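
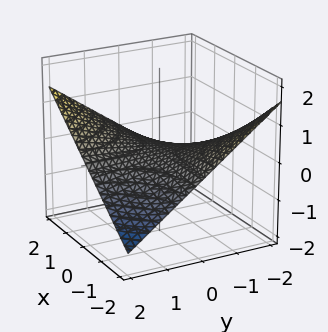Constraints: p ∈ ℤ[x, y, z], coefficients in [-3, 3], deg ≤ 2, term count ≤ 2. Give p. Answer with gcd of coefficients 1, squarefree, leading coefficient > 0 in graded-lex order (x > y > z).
1. deg p = 2. A hyperbolic paraboloid; a quadric.
2. Checking where it meets the axes: every point of the y-axis in the box is on the surface; the visible x-axis segment lies entirely on the surface; one z-axis crossing is at z = 0.
3. Solving for integer coefficients yields p as stated.

x*y - 3*z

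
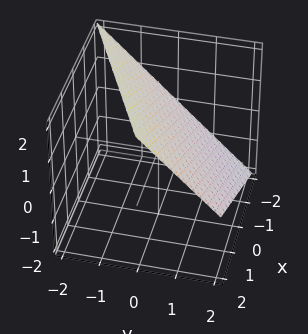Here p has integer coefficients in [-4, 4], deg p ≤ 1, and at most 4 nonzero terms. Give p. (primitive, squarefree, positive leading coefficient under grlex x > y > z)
First, the degree is 1 — every cross-section is a straight line — this is a plane.
Next, from the visible intercepts: one y-axis crossing is at y = 1; one z-axis crossing is at z = 1.
Finally, these observations pin down the coefficients. Check: (-2, 0, 0) on the x-axis lies on the surface, and p(-2, 0, 0) = 0. ✓

x - 2*y - 2*z + 2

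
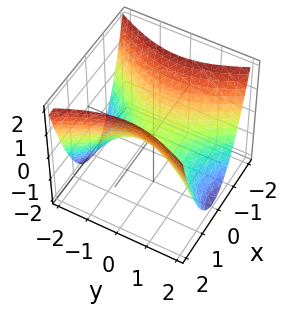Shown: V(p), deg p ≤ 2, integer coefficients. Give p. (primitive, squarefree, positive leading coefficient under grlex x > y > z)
(a) Degree: a hyperbolic paraboloid; a quadric, so deg p = 2.
(b) Symmetries: mirror symmetry y ↦ −y ⇒ only even powers of y; it's symmetric under x → −x, forcing even powers of x.
(c) Reading off the gridlines: one z-axis crossing is at z = 0; it crosses the x-axis at the gridline x = 0; it crosses the y-axis at the gridline y = 0.
(d) Matching integer coefficients to the picture gives p.

2*x^2 - y^2 - 2*z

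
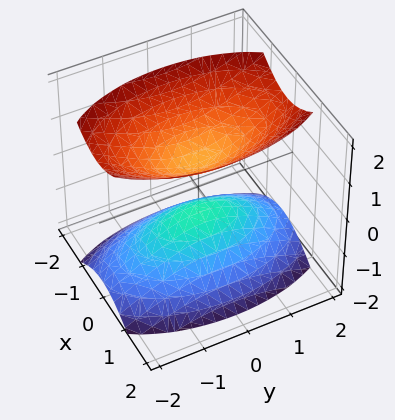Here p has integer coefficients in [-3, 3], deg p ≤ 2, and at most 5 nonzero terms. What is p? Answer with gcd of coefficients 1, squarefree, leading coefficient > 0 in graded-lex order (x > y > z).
3*x^2 + y^2 - 2*z^2 + 1

First, I count 2 distinct pieces.
Next, deg p = 2.
Then, symmetries: it's symmetric under z → −z, forcing even powers of z; the y ↦ −y reflection is a symmetry, so y appears only in even powers; it's symmetric under x → −x, forcing even powers of x.
Then, reading off the gridlines: the surface avoids every integer y-axis point in the box; the surface avoids every integer x-axis point in the box.
Finally, together with the visible shape, these determine p as stated.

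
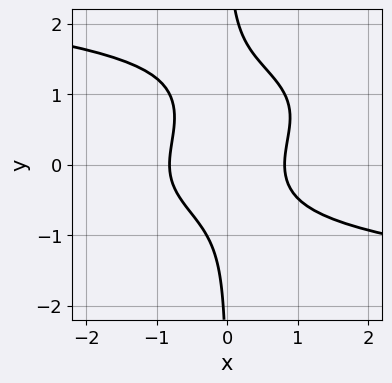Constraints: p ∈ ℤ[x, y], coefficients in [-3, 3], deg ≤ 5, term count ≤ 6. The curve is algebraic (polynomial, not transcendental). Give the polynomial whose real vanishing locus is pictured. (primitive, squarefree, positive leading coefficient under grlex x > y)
3*x*y^3 - 3*x*y^2 + 3*x^2 - 2

deg p = 4. No degree-3 curve has this shape.
Checking where it meets the axes: no y-intercept at any integer in the box.
Matching integer coefficients to the picture gives p.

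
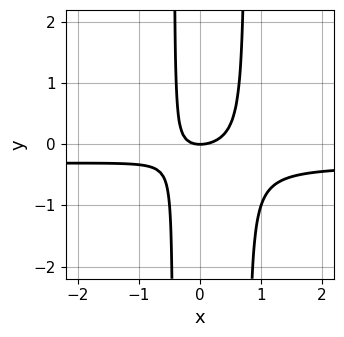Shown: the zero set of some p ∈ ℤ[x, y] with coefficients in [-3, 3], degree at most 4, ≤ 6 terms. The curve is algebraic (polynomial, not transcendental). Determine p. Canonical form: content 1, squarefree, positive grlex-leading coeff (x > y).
3*x^2*y + x^2 - x*y - y

1. The degree is 3 — the shape is more complex than any degree-2 curve.
2. Reading off the gridlines: it crosses the y-axis at the gridline y = 0; it meets the x-axis at x = 0 (among the integer gridlines).
3. The integer polynomial consistent with all of this is the stated p.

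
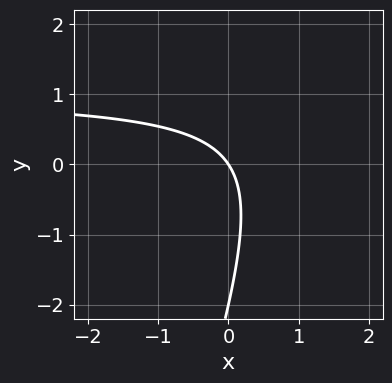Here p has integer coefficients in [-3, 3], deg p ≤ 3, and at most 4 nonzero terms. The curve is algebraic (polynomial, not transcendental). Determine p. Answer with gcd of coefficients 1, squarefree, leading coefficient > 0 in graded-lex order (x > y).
(a) The degree is 2 — the shape is more complex than any degree-1 curve.
(b) From the axis intercepts and sections: it crosses the x-axis at the gridline x = 0; the y-axis gridline crossings are at y ∈ {-2, 0}.
(c) Matching integer coefficients to the picture gives p.

3*x*y - y^2 - 3*x - 2*y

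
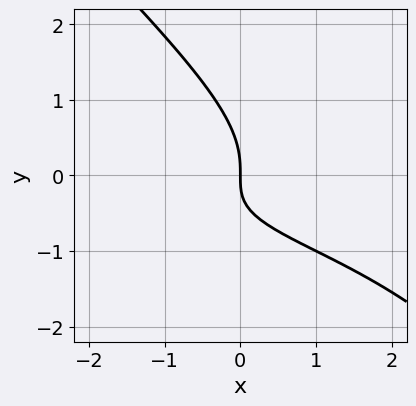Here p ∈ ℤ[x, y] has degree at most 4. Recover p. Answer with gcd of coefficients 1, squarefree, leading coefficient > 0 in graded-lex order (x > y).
x*y^2 + y^3 + x*y + x

(a) The degree is 3 — a generic line meets the curve in up to 3 points.
(b) Reading off the gridlines: it meets the y-axis at y = 0 (among the integer gridlines); one x-axis crossing is at x = 0.
(c) The integer polynomial consistent with all of this is the stated p.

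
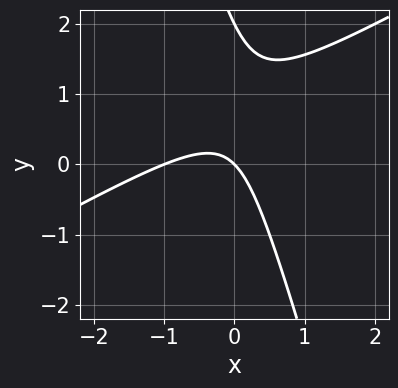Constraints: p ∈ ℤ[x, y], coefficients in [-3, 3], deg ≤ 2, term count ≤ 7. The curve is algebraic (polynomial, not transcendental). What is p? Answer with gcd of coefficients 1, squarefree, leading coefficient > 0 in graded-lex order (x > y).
First, degree: the shape is more complex than any degree-1 curve, so deg p = 2.
Then, against the integer gridlines: the y-axis gridline crossings are at y ∈ {0, 2}; among the integer gridlines, it crosses the x-axis at x ∈ {-1, 0}.
Finally, fitting integer coefficients to these (and the overall shape) gives p.

2*x^2 - 3*x*y - y^2 + 2*x + 2*y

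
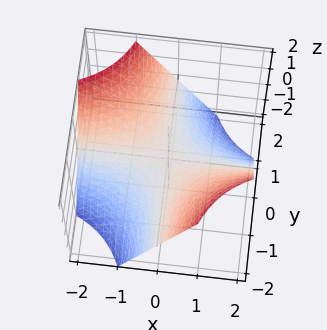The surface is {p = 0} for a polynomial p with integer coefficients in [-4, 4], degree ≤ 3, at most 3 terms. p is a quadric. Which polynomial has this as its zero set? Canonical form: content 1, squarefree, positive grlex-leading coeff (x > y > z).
x*y + z

First, degree: a hyperbolic paraboloid; a quadric, so deg p = 2.
Then, against the integer gridlines: one z-axis crossing is at z = 0; every point of the y-axis in the box is on the surface; every point of the x-axis in the box is on the surface.
Finally, these observations pin down the coefficients.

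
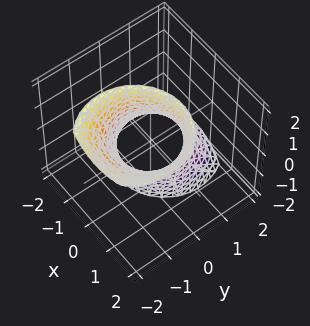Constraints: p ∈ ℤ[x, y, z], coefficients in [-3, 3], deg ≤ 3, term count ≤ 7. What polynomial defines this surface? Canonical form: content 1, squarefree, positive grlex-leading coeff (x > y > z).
First, deg p = 2. The shape is more complex than any degree-1 surface.
Then, checking where it meets the axes: among the integer gridlines, it crosses the y-axis at y ∈ {-1, 1}; no z-intercept at any integer in the box; the x-axis gridline crossings are at x ∈ {-1, 1}.
Finally, assembling these constraints gives the stated polynomial.

3*x^2 - 2*x*z + 3*y^2 + 3*y*z - 3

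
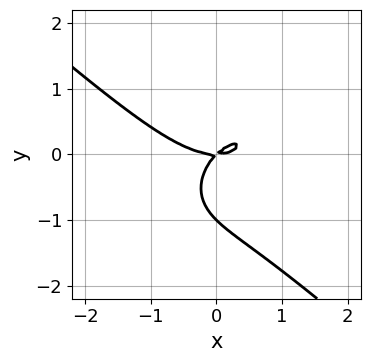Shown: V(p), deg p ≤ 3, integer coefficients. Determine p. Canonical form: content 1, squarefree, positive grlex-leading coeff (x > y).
2*x^3 + 3*y^3 - 3*x*y + 3*y^2

deg p = 3. A generic line meets the curve in up to 3 points.
Observable constraints: the y-axis gridline crossings are at y ∈ {-1, 0}; it crosses the x-axis at the gridline x = 0.
Assembling these constraints gives the stated polynomial.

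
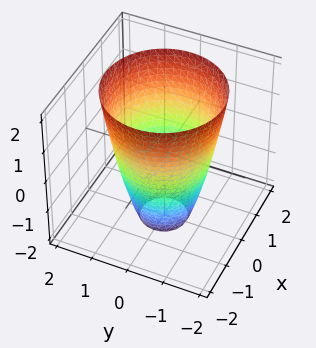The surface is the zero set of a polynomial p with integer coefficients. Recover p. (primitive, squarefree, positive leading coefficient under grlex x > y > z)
Degree: the shape is more complex than any degree-1 surface, so deg p = 2.
Symmetries: every cross-section ⟂ z is a circle, so x, y appear only via x² + y².
Against the integer gridlines: it misses every integer gridline on the z-axis; a circular section at z = 2 has radius between 1 and 2.
Solving for integer coefficients yields p as stated.

2*x^2 + 2*y^2 - z - 3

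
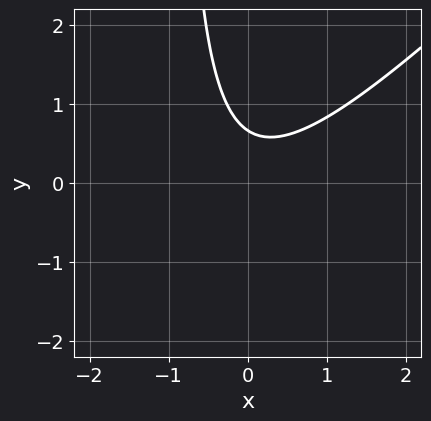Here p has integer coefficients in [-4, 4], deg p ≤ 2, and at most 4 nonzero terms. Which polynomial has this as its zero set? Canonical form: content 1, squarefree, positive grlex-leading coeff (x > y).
1. deg p = 2. The shape is more complex than any degree-1 curve.
2. Checking where it meets the axes: it misses every integer gridline on the x-axis.
3. The integer polynomial consistent with all of this is the stated p.

3*x^2 - 3*x*y - 3*y + 2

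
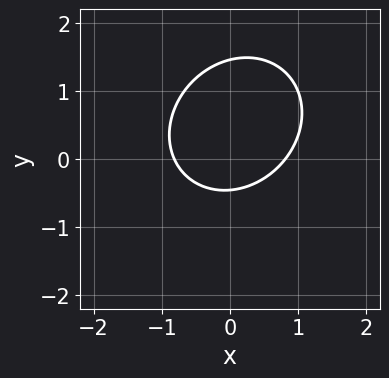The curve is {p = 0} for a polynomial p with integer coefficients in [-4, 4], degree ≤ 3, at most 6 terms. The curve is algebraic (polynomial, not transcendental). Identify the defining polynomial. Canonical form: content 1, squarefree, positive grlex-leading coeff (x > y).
3*x^2 - x*y + 3*y^2 - 3*y - 2

1. Degree: the shape is more complex than any degree-1 curve, so deg p = 2.
2. Matching integer coefficients to the picture gives p.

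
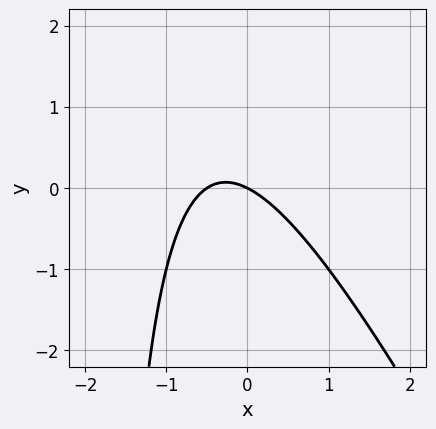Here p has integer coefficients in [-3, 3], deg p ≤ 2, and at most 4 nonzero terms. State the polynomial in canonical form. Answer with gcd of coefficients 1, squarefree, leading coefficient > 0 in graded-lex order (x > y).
2*x^2 + x*y + x + 2*y

1. Degree: no degree-1 curve has this shape, so deg p = 2.
2. Checking where it meets the axes: one y-axis crossing is at y = 0; one x-axis crossing is at x = 0.
3. Together with the visible shape, these determine p as stated.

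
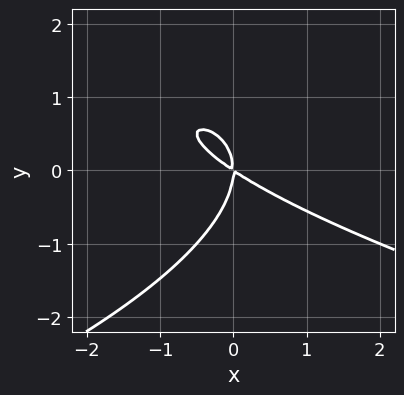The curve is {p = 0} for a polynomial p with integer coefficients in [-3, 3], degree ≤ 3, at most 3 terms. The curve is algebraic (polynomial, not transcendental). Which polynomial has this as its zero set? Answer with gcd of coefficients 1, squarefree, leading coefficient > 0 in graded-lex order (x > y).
First, deg p = 3. No degree-2 curve has this shape.
Next, from the axis intercepts and sections: it meets the y-axis at y = 0 (among the integer gridlines); one x-axis crossing is at x = 0.
Finally, matching integer coefficients to the picture gives p.

2*y^3 + 2*x^2 + 3*x*y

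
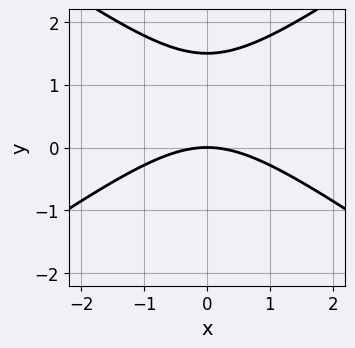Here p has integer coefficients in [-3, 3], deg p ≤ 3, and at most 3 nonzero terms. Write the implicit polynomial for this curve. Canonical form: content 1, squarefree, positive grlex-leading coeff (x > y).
x^2 - 2*y^2 + 3*y

(a) deg p = 2. No degree-1 curve has this shape.
(b) Symmetries: mirror symmetry x ↦ −x ⇒ only even powers of x.
(c) From the axis intercepts and sections: it crosses the x-axis at the gridline x = 0; one y-axis crossing is at y = 0.
(d) The integer polynomial consistent with all of this is the stated p.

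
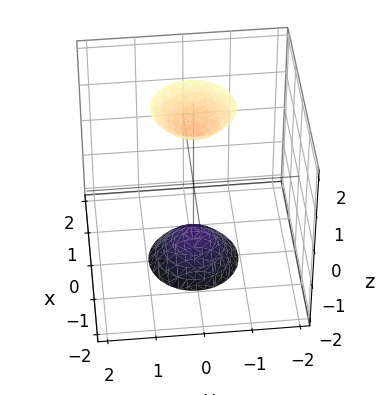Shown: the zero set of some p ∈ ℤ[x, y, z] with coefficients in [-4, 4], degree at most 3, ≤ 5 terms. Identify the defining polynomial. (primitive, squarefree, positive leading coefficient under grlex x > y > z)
3*x^2 + 3*y^2 - z^2 + 2

1. I count 2 distinct pieces. Treating them together as one polynomial.
2. Degree: two sheets facing apart; a quadric, so deg p = 2.
3. Symmetries: rotational symmetry about the z-axis ⇒ p depends on x, y only through x² + y²; it's symmetric under z → −z, forcing even powers of z.
4. Against the integer gridlines: it misses every integer gridline on the y-axis; a circular section at z = 2 has radius between 0 and 1; no x-intercept at any integer in the box.
5. Assembling these constraints gives the stated polynomial.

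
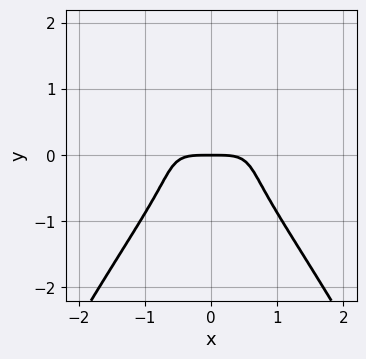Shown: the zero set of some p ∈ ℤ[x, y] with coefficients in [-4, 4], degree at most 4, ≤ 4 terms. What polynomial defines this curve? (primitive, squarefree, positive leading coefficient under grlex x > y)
(a) The degree is 4 — the shape is more complex than any degree-3 curve.
(b) Symmetries: it's symmetric under x → −x, forcing even powers of x.
(c) Observable constraints: it crosses the y-axis at the gridline y = 0; it meets the x-axis at x = 0 (among the integer gridlines).
(d) The integer polynomial consistent with all of this is the stated p.

2*x^4 - 2*x^2*y + 3*y^3 + 2*y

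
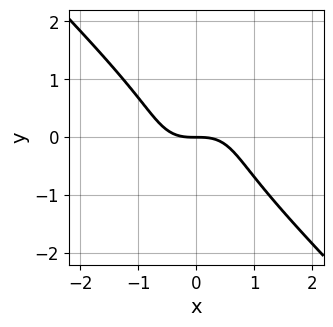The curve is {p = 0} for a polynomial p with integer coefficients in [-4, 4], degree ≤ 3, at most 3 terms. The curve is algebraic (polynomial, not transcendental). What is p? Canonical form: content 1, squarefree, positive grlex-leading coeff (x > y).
deg p = 3. No degree-2 curve has this shape.
Reading off the gridlines: it meets the y-axis at y = 0 (among the integer gridlines); it crosses the x-axis at the gridline x = 0.
Solving for integer coefficients yields p as stated.

x^3 + y^3 + y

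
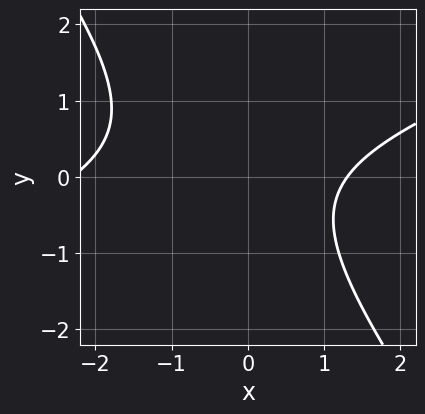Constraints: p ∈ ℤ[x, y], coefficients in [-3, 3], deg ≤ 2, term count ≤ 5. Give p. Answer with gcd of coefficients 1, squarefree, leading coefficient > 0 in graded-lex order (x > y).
First, the degree is 2 — no degree-1 curve has this shape.
Then, reading off the gridlines: it misses every integer gridline on the y-axis.
Finally, assembling these constraints gives the stated polynomial.

x^2 - 2*x*y - 2*y^2 + x - 3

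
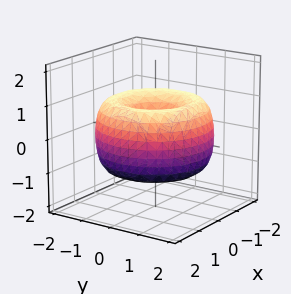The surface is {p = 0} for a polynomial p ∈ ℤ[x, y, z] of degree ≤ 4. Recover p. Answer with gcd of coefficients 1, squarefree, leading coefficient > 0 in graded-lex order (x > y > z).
x^4 + 2*x^2*y^2 + y^4 - 3*x^2 - 3*y^2 + 2*z^2

1. deg p = 4. No degree-3 surface has this shape.
2. Symmetry: the z-axis is an axis of rotation, so x and y enter only as x² + y².
3. Reading off the gridlines: one x-axis crossing is at x = 0; it crosses the z-axis at the gridline z = 0; it crosses the y-axis at the gridline y = 0; a circular section at z = -1 has radius exactly 1.
4. Assembling these constraints gives the stated polynomial.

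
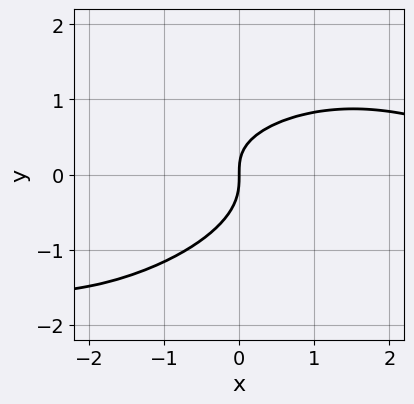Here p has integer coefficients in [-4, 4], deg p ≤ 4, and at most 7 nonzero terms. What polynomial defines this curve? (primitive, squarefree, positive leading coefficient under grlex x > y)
First, the degree is 3 — the shape is more complex than any degree-2 curve.
Then, checking where it meets the axes: one x-axis crossing is at x = 0; it crosses the y-axis at the gridline y = 0.
Finally, solving for integer coefficients yields p as stated.

x^2*y - 2*x*y^2 + 3*y^3 + x*y - 2*x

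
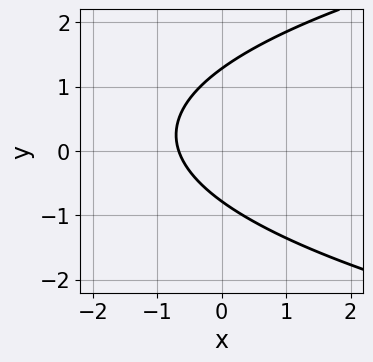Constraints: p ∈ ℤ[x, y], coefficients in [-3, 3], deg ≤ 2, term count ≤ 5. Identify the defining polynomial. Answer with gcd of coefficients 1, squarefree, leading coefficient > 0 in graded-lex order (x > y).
1. Degree: no degree-1 curve has this shape, so deg p = 2.
2. Putting this together gives p.

2*y^2 - 3*x - y - 2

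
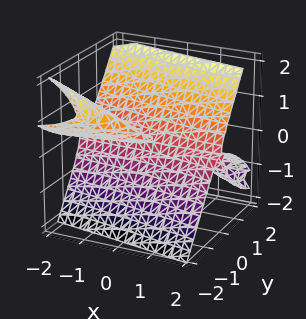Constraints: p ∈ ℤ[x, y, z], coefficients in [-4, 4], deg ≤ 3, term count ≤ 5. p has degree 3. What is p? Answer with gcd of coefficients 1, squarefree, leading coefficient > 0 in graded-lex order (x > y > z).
The picture has 3 separate pieces. They look like related sheets of one shape, so recover p as a whole.
The degree is 3 — the shape is more complex than any degree-2 surface.
Checking where it meets the axes: it crosses the y-axis at the gridline y = 0; the visible x-axis segment lies entirely on the surface; it meets the z-axis at z = 0 (among the integer gridlines).
These observations pin down the coefficients.

2*x*y*z + 2*y^3 + 3*y^2*z - 3*z^3 - y*z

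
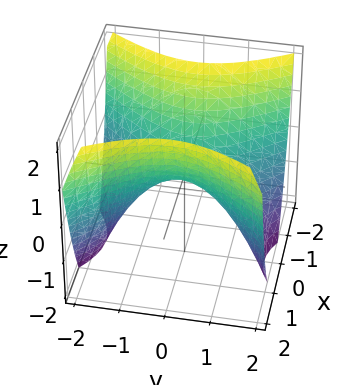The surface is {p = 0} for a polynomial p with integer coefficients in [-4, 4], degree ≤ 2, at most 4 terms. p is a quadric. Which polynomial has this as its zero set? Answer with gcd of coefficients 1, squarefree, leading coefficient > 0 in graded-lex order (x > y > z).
1. deg p = 2.
2. Symmetries: mirror symmetry y ↦ −y ⇒ only even powers of y; it's symmetric under x → −x, forcing even powers of x.
3. From the visible intercepts: one z-axis crossing is at z = 0; it crosses the x-axis at the gridline x = 0; it meets the y-axis at y = 0 (among the integer gridlines).
4. Solving for integer coefficients yields p as stated.

3*x^2 - 2*y^2 - 3*z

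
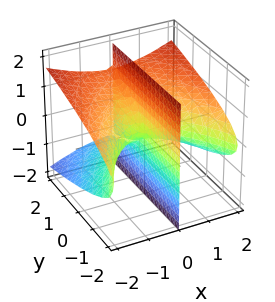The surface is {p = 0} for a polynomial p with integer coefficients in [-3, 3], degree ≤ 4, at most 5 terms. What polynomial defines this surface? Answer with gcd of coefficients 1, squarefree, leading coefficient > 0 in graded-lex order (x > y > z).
x^3 - 3*x*z^2 + 2*x*y

(a) I count 2 distinct pieces. Treating them together as one polynomial.
(b) deg p = 3. No degree-2 surface has this shape.
(c) From the visible intercepts: it meets the x-axis at x = 0 (among the integer gridlines); the visible y-axis segment lies entirely on the surface; every point of the z-axis in the box is on the surface.
(d) Together with the visible shape, these determine p as stated.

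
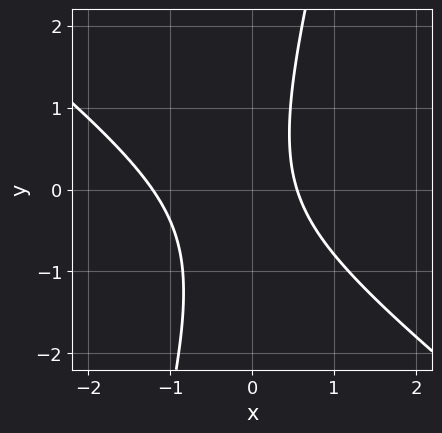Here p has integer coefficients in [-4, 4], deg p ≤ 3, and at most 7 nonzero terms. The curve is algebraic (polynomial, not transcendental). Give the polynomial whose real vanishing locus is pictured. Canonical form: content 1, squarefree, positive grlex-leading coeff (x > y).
3*x^2 + 3*x*y - y^2 + 2*x - 2

1. deg p = 2. A generic line meets the curve in up to 2 points.
2. Observable constraints: it misses every integer gridline on the y-axis.
3. The integer polynomial consistent with all of this is the stated p.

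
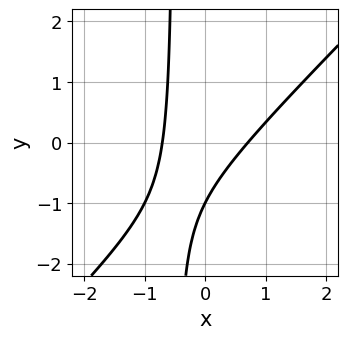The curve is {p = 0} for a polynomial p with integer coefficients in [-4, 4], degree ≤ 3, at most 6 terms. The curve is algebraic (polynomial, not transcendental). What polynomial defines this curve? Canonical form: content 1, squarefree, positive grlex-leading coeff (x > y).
2*x^2 - 2*x*y - y - 1

First, degree: the shape is more complex than any degree-1 curve, so deg p = 2.
Next, against the integer gridlines: one y-axis crossing is at y = -1.
Finally, solving for integer coefficients yields p as stated.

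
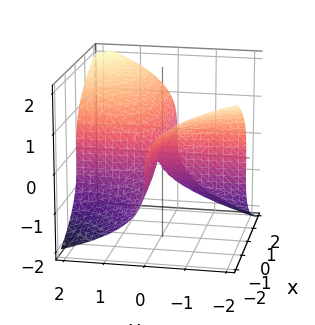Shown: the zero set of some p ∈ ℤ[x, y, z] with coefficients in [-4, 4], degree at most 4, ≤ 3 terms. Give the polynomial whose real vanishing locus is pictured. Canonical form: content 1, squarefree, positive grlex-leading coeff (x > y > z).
z^3 - 2*x*y - y

(a) deg p = 3. The shape is more complex than any degree-2 surface.
(b) From the axis intercepts and sections: it meets the y-axis at y = 0 (among the integer gridlines); one z-axis crossing is at z = 0; the visible x-axis segment lies entirely on the surface.
(c) Solving for integer coefficients yields p as stated.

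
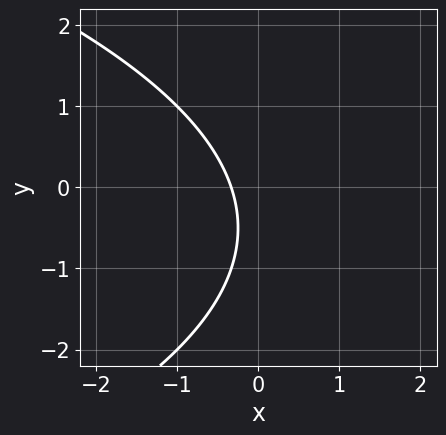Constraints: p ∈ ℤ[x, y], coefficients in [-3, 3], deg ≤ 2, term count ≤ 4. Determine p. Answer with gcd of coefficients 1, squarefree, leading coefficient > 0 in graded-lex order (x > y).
y^2 + 3*x + y + 1

The degree is 2 — the shape is more complex than any degree-1 curve.
From the visible intercepts: it misses every integer gridline on the y-axis.
Putting this together gives p.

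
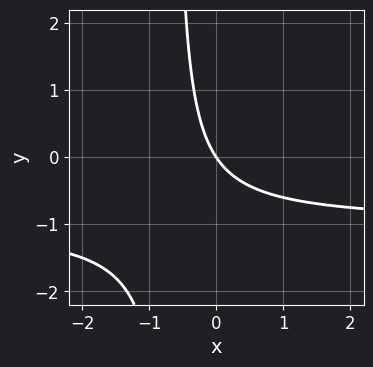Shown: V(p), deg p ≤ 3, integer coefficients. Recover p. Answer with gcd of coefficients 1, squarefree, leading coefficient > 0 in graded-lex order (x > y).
3*x*y + 3*x + 2*y

Degree: the shape is more complex than any degree-1 curve, so deg p = 2.
From the axis intercepts and sections: it meets the x-axis at x = 0 (among the integer gridlines); it crosses the y-axis at the gridline y = 0.
These observations pin down the coefficients.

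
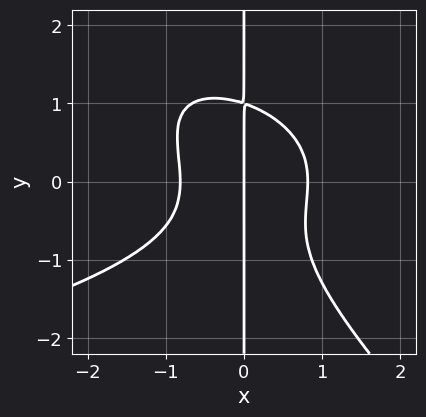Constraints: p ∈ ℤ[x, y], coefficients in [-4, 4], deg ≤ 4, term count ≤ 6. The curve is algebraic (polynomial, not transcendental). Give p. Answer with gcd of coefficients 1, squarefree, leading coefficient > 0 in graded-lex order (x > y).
2*x^2*y^2 + 2*x*y^3 + 3*x^3 - 2*x

(a) The degree is 4 — no degree-3 curve has this shape.
(b) Against the integer gridlines: the visible y-axis segment lies entirely on the curve; it crosses the x-axis at the gridline x = 0.
(c) These observations pin down the coefficients.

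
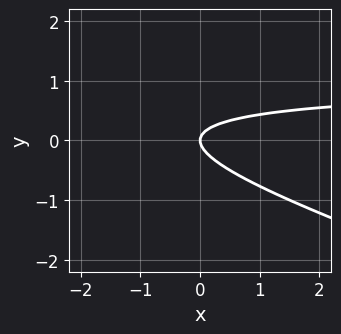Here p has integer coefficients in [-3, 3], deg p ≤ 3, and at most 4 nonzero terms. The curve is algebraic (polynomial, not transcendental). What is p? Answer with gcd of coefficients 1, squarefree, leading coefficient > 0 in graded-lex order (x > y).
x*y + 3*y^2 - x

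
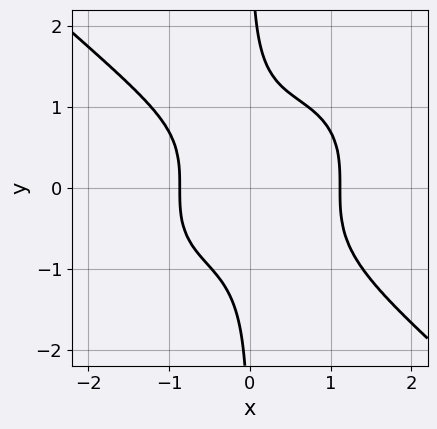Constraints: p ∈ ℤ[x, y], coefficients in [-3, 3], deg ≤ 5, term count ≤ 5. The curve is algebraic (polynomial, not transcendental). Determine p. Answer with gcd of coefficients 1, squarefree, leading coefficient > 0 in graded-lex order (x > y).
2*x^4 + 3*x*y^3 - x - 2

1. Degree: no degree-3 curve has this shape, so deg p = 4.
2. Observable constraints: the curve avoids every integer y-axis point in the box.
3. Matching integer coefficients to the picture gives p.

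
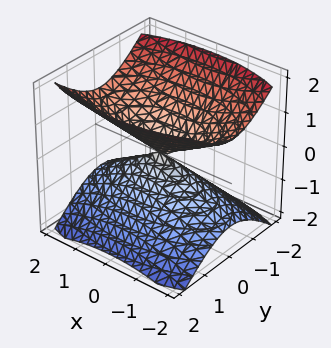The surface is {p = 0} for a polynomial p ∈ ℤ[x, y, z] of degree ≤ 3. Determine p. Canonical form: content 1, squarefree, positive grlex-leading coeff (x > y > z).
(a) The picture has 2 separate pieces. Treating them together as one polynomial.
(b) The degree is 2 — a double cone through the origin; a quadric.
(c) Symmetries: mirror symmetry x ↦ −x ⇒ only even powers of x; it's symmetric under y → −y, forcing even powers of y; the z ↦ −z reflection is a symmetry, so z appears only in even powers.
(d) From the axis intercepts and sections: one z-axis crossing is at z = 0; one x-axis crossing is at x = 0; it meets the y-axis at y = 0 (among the integer gridlines).
(e) Fitting integer coefficients to these (and the overall shape) gives p.

x^2 + 3*y^2 - 3*z^2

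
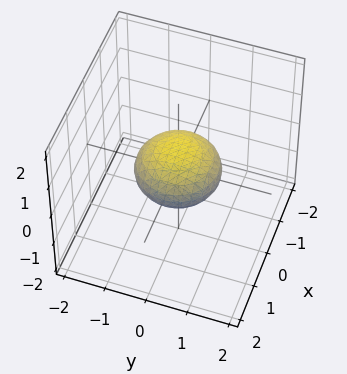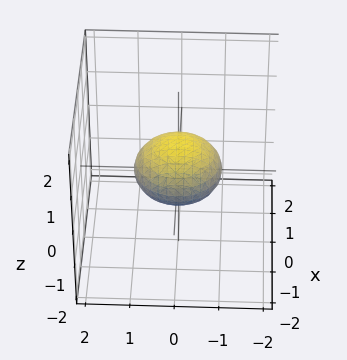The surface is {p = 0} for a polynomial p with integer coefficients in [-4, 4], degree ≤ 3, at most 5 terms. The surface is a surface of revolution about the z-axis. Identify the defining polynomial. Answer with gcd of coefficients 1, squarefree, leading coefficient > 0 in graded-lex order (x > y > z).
First, degree: the shape is more complex than any degree-1 surface, so deg p = 2.
Then, by symmetry, the z-axis is an axis of rotation, so x and y enter only as x² + y².
Then, observable constraints: a circular section at z = 0 has radius exactly 1; among the integer gridlines, it crosses the x-axis at x ∈ {-1, 1}; among the integer gridlines, it crosses the y-axis at y ∈ {-1, 1}.
Finally, putting this together gives p.

x^2 + y^2 + 2*z^2 - 1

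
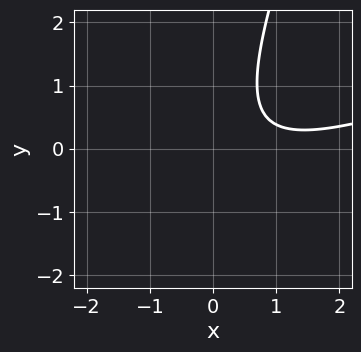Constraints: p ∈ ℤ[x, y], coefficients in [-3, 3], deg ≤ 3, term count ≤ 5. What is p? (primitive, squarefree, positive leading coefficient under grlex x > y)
x^2 - 3*x*y + y^2 - 2*x + 2

(a) Degree: the shape is more complex than any degree-1 curve, so deg p = 2.
(b) Checking where it meets the axes: the curve avoids every integer y-axis point in the box; no x-intercept at any integer in the box.
(c) These observations pin down the coefficients.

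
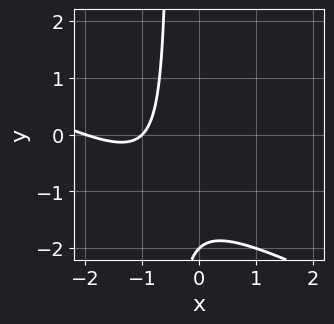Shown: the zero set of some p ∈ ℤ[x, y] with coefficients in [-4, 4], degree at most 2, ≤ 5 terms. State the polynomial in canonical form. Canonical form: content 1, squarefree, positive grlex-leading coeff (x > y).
x^2 + 2*x*y + 3*x + y + 2

First, degree: no degree-1 curve has this shape, so deg p = 2.
Then, from the axis intercepts and sections: it crosses the y-axis at the gridline y = -2; the x-axis gridline crossings are at x ∈ {-2, -1}.
Finally, together with the visible shape, these determine p as stated.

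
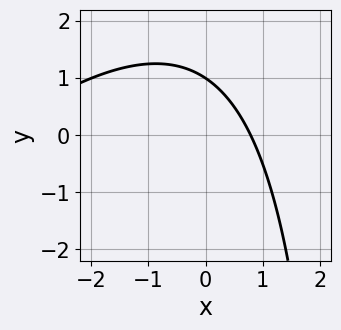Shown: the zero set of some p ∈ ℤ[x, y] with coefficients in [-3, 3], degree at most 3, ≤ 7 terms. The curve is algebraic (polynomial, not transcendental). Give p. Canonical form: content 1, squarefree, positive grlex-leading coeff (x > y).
x^2 - x*y + 3*x + 3*y - 3

(a) Degree: no degree-1 curve has this shape, so deg p = 2.
(b) Reading off the gridlines: it crosses the y-axis at the gridline y = 1.
(c) Together with the visible shape, these determine p as stated.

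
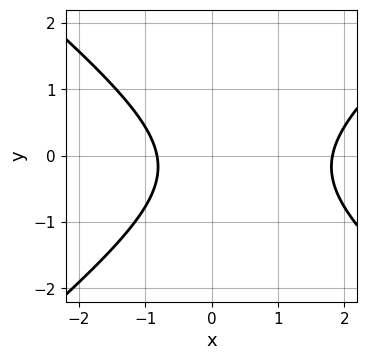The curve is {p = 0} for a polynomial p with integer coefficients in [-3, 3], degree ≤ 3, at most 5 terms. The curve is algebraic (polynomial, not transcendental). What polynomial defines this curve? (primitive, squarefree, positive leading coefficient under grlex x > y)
First, degree: no degree-1 curve has this shape, so deg p = 2.
Next, reading off the gridlines: it misses every integer gridline on the y-axis.
Finally, together with the visible shape, these determine p as stated.

2*x^2 - 3*y^2 - 2*x - y - 3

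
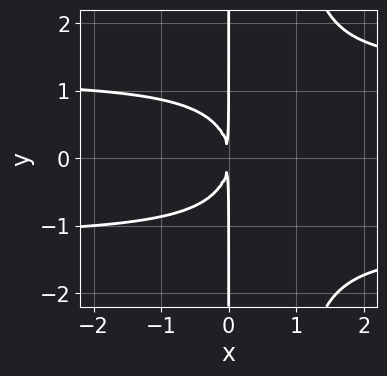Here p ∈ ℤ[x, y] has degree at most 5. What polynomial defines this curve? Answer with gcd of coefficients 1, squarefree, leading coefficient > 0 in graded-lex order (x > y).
2*x^2*y^2 - 2*x*y^2 - 3*x^2

First, deg p = 4. A generic line meets the curve in up to 4 points.
Then, symmetries: the y ↦ −y reflection is a symmetry, so y appears only in even powers.
Then, from the axis intercepts and sections: the visible y-axis segment lies entirely on the curve.
Finally, the integer polynomial consistent with all of this is the stated p.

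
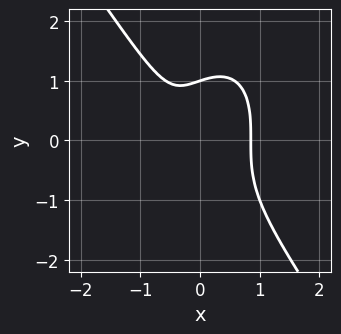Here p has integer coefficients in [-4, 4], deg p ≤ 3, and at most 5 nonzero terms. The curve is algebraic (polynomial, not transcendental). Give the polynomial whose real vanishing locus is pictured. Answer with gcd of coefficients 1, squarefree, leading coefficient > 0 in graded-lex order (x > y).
(a) Degree: the shape is more complex than any degree-2 curve, so deg p = 3.
(b) Against the integer gridlines: it meets the y-axis at y = 1 (among the integer gridlines).
(c) Solving for integer coefficients yields p as stated.

3*x^3 + y^3 - x - 1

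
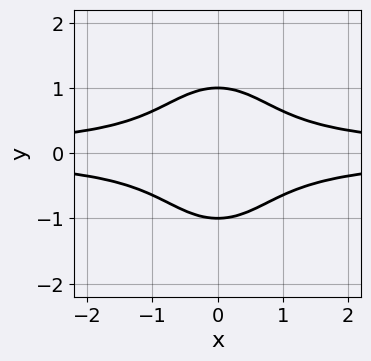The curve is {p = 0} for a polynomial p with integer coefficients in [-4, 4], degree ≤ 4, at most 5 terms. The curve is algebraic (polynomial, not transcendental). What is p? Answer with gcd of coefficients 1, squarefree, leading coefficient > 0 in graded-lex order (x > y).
The degree is 4 — a generic line meets the curve in up to 4 points.
Symmetries: mirror symmetry x ↦ −x ⇒ only even powers of x; it's symmetric under y → −y, forcing even powers of y.
From the visible intercepts: no x-intercept at any integer in the box; the y-axis gridline crossings are at y ∈ {-1, 1}.
Putting this together gives p.

2*x^2*y^2 + y^4 - 1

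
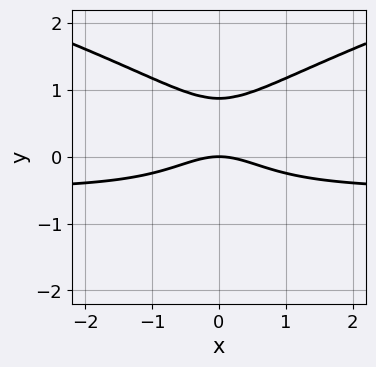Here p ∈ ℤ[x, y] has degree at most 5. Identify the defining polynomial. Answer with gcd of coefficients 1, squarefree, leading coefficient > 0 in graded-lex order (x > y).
1. The degree is 4 — a generic line meets the curve in up to 4 points.
2. Symmetries: the x ↦ −x reflection is a symmetry, so x appears only in even powers.
3. From the visible intercepts: it crosses the y-axis at the gridline y = 0; one x-axis crossing is at x = 0.
4. Fitting integer coefficients to these (and the overall shape) gives p.

3*y^4 - 2*x^2*y - x^2 - 2*y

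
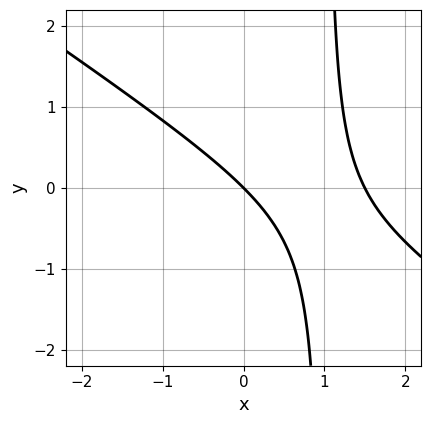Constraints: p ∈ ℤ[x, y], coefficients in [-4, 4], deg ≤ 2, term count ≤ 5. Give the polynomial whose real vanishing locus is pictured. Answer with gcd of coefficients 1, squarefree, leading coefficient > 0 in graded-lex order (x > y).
The degree is 2 — a generic line meets the curve in up to 2 points.
Reading off the gridlines: it crosses the y-axis at the gridline y = 0; it crosses the x-axis at the gridline x = 0.
The integer polynomial consistent with all of this is the stated p.

2*x^2 + 3*x*y - 3*x - 3*y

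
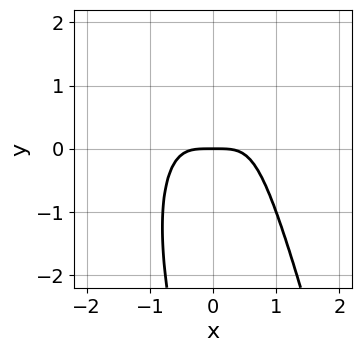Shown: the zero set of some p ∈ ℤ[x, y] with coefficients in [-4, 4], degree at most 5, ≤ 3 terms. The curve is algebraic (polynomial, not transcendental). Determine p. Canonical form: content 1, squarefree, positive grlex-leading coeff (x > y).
3*x^4 - x*y^2 + 2*y

(a) The degree is 4 — no degree-3 curve has this shape.
(b) Observable constraints: one y-axis crossing is at y = 0; one x-axis crossing is at x = 0.
(c) Assembling these constraints gives the stated polynomial.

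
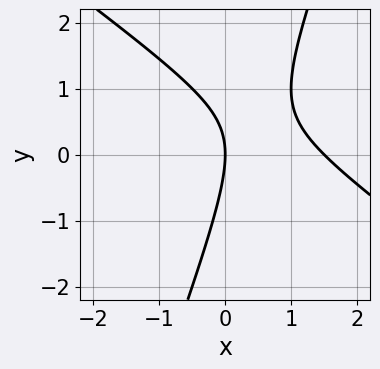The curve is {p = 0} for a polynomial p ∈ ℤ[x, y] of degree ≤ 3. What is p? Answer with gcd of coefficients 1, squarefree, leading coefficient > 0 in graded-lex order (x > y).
2*x^2 + 2*x*y - y^2 - 3*x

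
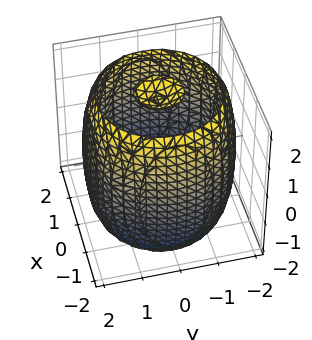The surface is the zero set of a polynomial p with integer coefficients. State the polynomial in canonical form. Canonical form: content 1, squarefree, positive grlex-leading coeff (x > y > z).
x^4 + 2*x^2*y^2 + y^4 - 3*x^2 - 3*y^2 + z^2 - 3

(a) There are 3 components.
(b) Degree: the shape is more complex than any degree-3 surface, so deg p = 4.
(c) Symmetry: every cross-section ⟂ z is a circle, so x, y appear only via x² + y².
(d) Checking where it meets the axes: a circular section at z = 1 has radius between 1 and 2.
(e) Assembling these constraints gives the stated polynomial.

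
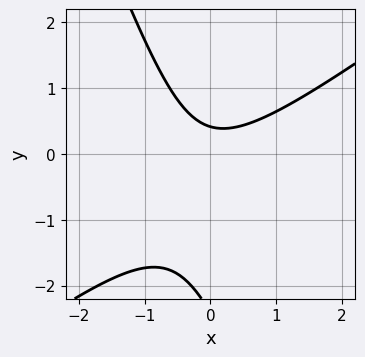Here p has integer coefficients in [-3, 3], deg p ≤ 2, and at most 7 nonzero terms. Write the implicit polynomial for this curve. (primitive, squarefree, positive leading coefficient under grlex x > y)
2*x^2 - 2*x*y - y^2 - 2*y + 1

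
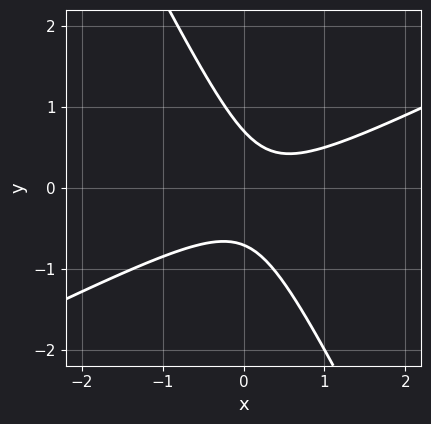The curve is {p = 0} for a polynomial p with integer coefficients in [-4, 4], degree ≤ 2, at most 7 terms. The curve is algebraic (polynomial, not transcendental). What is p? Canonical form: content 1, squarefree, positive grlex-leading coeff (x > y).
2*x^2 - 3*x*y - 2*y^2 - x + 1

(a) The degree is 2 — the shape is more complex than any degree-1 curve.
(b) From the visible intercepts: it misses every integer gridline on the x-axis.
(c) Together with the visible shape, these determine p as stated.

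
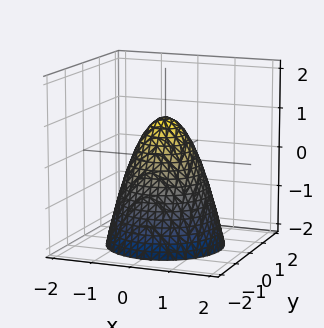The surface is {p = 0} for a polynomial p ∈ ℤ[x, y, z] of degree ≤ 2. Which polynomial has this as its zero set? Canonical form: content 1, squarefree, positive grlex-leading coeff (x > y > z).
1. deg p = 2.
2. Symmetries: the surface is invariant under rotation about z: p = q(x² + y², z).
3. Against the integer gridlines: a circular section at z = -1 has radius between 1 and 2; it meets the z-axis at z = 1 (among the integer gridlines).
4. Putting this together gives p.

3*x^2 + 3*y^2 + 2*z - 2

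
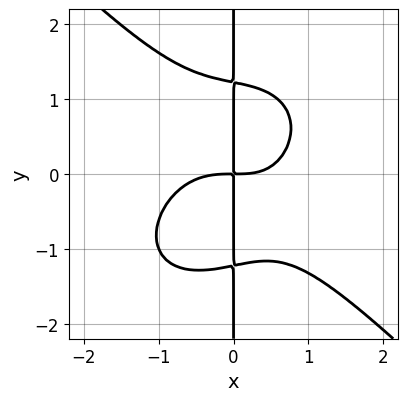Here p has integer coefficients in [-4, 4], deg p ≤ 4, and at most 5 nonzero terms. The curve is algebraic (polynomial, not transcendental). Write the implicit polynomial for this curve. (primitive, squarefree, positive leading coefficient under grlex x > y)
2*x^4 + 2*x*y^3 + x^2*y - 3*x*y

First, degree: no degree-3 curve has this shape, so deg p = 4.
Then, from the visible intercepts: every point of the y-axis in the box is on the curve.
Finally, assembling these constraints gives the stated polynomial.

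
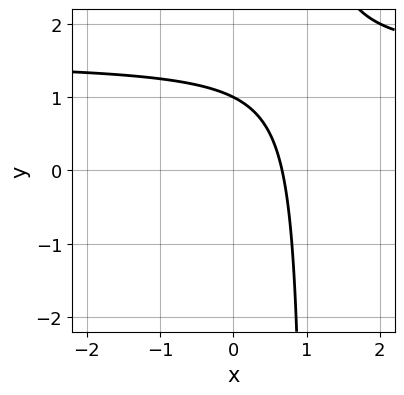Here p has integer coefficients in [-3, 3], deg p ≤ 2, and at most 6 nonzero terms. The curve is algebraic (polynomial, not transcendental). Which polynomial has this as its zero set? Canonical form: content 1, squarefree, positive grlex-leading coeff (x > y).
First, deg p = 2.
Then, against the integer gridlines: one y-axis crossing is at y = 1.
Finally, fitting integer coefficients to these (and the overall shape) gives p.

2*x*y - 3*x - 2*y + 2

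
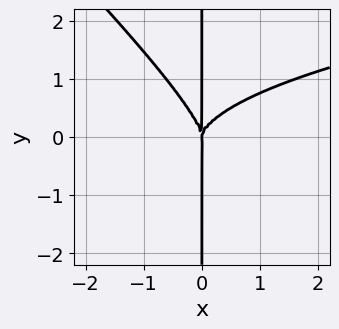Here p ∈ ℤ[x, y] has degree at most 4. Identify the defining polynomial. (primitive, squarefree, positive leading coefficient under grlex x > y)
First, degree: the shape is more complex than any degree-3 curve, so deg p = 4.
Next, checking where it meets the axes: the visible y-axis segment lies entirely on the curve; it crosses the x-axis at the gridline x = 0.
Finally, putting this together gives p.

x^2*y^2 + x*y^3 - x^3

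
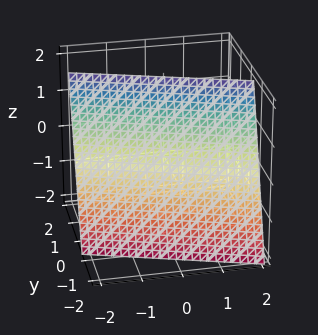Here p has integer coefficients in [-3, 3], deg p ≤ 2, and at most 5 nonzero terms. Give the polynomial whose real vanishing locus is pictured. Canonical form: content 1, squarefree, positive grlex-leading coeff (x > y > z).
1. deg p = 1.
2. Reading off the gridlines: it meets the z-axis at z = 2 (among the integer gridlines); one x-axis crossing is at x = -2.
3. Assembling these constraints gives the stated polynomial.

x + 3*y - z + 2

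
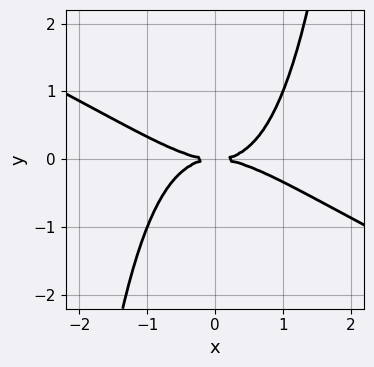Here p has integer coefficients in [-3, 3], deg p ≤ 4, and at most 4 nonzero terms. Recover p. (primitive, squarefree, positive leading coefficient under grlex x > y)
x^4 + 2*x^3*y - 3*y^2

First, the degree is 4 — the shape is more complex than any degree-3 curve.
Then, from the visible intercepts: it crosses the y-axis at the gridline y = 0; it meets the x-axis at x = 0 (among the integer gridlines).
Finally, assembling these constraints gives the stated polynomial.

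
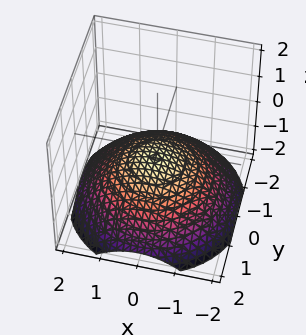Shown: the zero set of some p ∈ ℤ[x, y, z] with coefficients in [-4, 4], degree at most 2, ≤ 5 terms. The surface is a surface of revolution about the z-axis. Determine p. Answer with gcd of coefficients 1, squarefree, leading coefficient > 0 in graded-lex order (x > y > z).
First, deg p = 2. A generic line meets the surface in up to 2 points.
Next, symmetries: rotational symmetry about the z-axis ⇒ p depends on x, y only through x² + y².
Then, from the visible intercepts: it misses every integer gridline on the y-axis; a circular section at z = -1 has radius between 1 and 2; it misses every integer gridline on the x-axis.
Finally, fitting integer coefficients to these (and the overall shape) gives p.

x^2 + y^2 + 3*z + 1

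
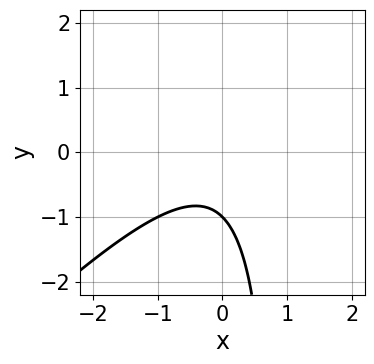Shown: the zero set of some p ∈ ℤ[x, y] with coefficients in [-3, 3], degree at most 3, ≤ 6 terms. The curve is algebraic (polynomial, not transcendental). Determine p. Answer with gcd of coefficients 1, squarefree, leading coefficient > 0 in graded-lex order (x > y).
x^2 - x*y + y + 1

(a) Degree: a generic line meets the curve in up to 2 points, so deg p = 2.
(b) From the visible intercepts: one y-axis crossing is at y = -1; the curve avoids every integer x-axis point in the box.
(c) Fitting integer coefficients to these (and the overall shape) gives p.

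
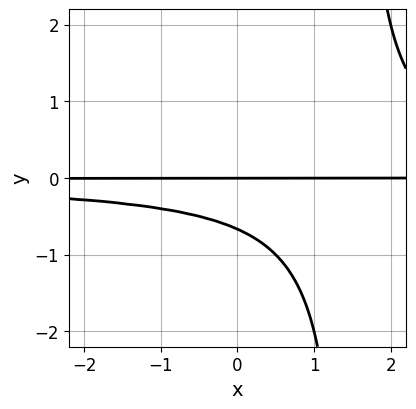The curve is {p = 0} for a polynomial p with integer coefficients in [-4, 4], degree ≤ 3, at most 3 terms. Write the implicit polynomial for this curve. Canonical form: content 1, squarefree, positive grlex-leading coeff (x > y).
First, the degree is 3 — a generic line meets the curve in up to 3 points.
Next, checking where it meets the axes: one y-axis crossing is at y = 0; the visible x-axis segment lies entirely on the curve.
Finally, putting this together gives p.

2*x*y^2 - 3*y^2 - 2*y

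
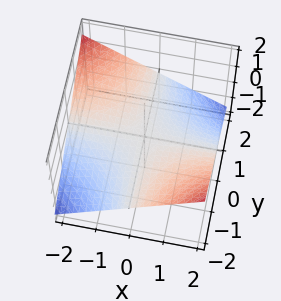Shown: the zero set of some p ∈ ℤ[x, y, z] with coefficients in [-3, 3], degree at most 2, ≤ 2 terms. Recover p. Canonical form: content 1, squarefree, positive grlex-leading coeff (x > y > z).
x*y + 3*z

First, degree: a hyperbolic paraboloid; a quadric, so deg p = 2.
Then, reading off the gridlines: every point of the x-axis in the box is on the surface; the visible y-axis segment lies entirely on the surface; it crosses the z-axis at the gridline z = 0.
Finally, assembling these constraints gives the stated polynomial.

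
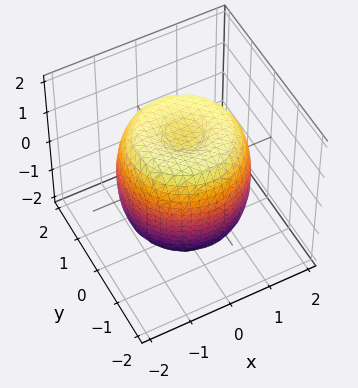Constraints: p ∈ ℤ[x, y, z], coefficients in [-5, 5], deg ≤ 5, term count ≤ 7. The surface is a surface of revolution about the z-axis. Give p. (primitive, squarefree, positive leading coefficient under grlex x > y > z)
1. deg p = 4. The shape is more complex than any degree-3 surface.
2. Symmetries: the z-axis is an axis of rotation, so x and y enter only as x² + y².
3. Against the integer gridlines: a circular section at z = -1 has radius between 1 and 2.
4. Assembling these constraints gives the stated polynomial.

2*x^4 + 4*x^2*y^2 + 2*y^4 - 3*x^2 - 3*y^2 + 2*z^2 - 3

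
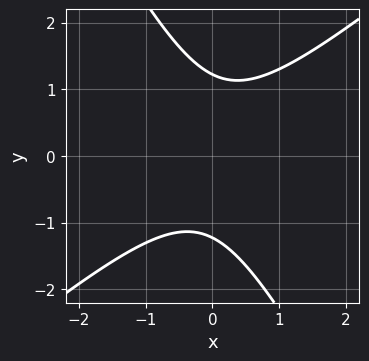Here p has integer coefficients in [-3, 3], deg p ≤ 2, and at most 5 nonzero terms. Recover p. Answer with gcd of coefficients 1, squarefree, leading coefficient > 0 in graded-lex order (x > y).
3*x^2 - 2*x*y - 2*y^2 + 3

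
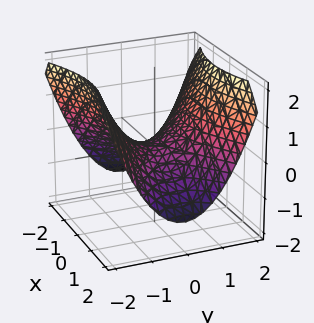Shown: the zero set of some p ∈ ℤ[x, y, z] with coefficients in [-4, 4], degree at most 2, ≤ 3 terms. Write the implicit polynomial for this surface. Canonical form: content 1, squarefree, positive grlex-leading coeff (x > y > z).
x^2 - 2*y^2 + 3*z

1. The degree is 2 — a hyperbolic paraboloid; a quadric.
2. Symmetries: it's symmetric under x → −x, forcing even powers of x; it's symmetric under y → −y, forcing even powers of y.
3. Observable constraints: it crosses the y-axis at the gridline y = 0; it crosses the x-axis at the gridline x = 0; it meets the z-axis at z = 0 (among the integer gridlines).
4. These observations pin down the coefficients.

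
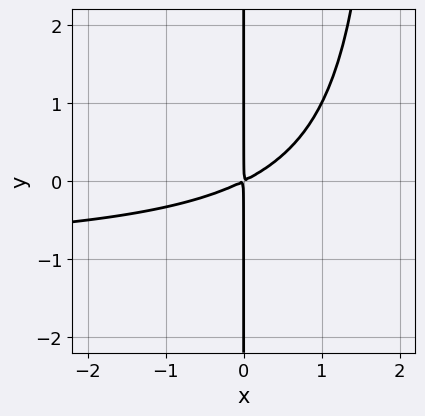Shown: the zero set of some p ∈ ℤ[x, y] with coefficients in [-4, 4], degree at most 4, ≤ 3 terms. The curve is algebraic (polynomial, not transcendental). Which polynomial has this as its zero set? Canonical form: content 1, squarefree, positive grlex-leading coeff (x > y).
x^2*y + x^2 - 2*x*y

(a) deg p = 3. A generic line meets the curve in up to 3 points.
(b) Reading off the gridlines: the visible y-axis segment lies entirely on the curve.
(c) Matching integer coefficients to the picture gives p.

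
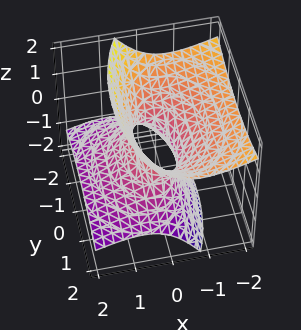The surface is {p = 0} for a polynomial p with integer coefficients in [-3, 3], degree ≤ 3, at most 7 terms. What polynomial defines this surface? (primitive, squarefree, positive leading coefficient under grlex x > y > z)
deg p = 2. The shape is more complex than any degree-1 surface.
Checking where it meets the axes: the surface avoids every integer z-axis point in the box; the y-axis gridline crossings are at y ∈ {-1, 1}.
Matching integer coefficients to the picture gives p.

2*x^2 + 3*x*z + y^2 - 2*z^2 - 1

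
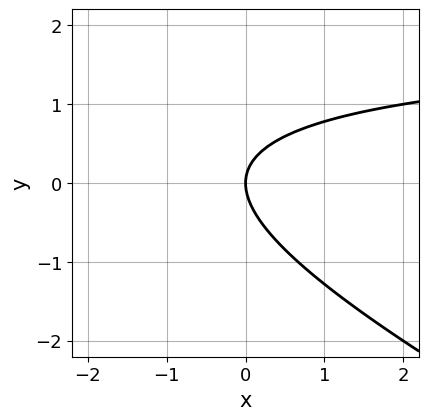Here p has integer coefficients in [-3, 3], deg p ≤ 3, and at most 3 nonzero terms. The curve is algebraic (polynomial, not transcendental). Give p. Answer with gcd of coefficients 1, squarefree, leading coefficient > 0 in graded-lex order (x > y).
1. deg p = 2. The shape is more complex than any degree-1 curve.
2. From the visible intercepts: one y-axis crossing is at y = 0; it meets the x-axis at x = 0 (among the integer gridlines).
3. Matching integer coefficients to the picture gives p.

x*y + 2*y^2 - 2*x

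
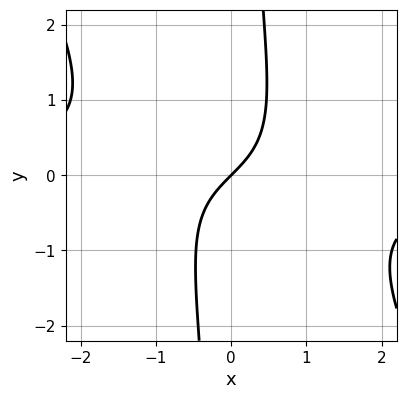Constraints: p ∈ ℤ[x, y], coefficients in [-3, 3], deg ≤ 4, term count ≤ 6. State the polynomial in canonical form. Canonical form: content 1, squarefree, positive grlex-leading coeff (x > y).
3*x^2*y + 2*x*y^2 + 3*x - 3*y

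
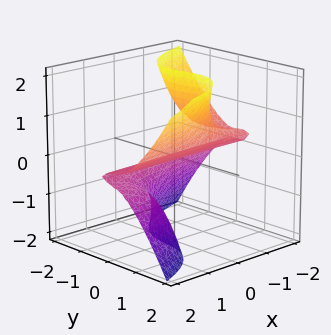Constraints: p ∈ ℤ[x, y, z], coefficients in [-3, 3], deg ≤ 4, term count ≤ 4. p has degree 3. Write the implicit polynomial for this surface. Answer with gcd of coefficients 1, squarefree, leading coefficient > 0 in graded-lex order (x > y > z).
First, degree: no degree-2 surface has this shape, so deg p = 3.
Next, reading off the gridlines: the visible x-axis segment lies entirely on the surface; it meets the z-axis at z = 0 (among the integer gridlines).
Finally, these observations pin down the coefficients.

3*x*z^2 - 3*y^3 + y*z + 2*z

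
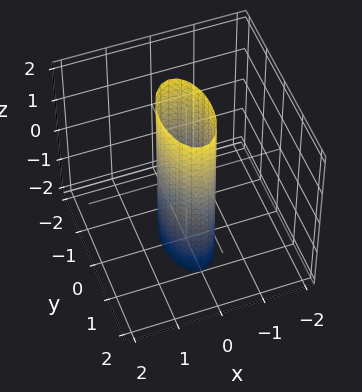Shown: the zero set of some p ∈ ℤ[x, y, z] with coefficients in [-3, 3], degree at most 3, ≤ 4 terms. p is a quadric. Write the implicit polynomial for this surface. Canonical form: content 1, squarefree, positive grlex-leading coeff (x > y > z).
First, degree: constant cross-section along one axis; a quadric, so deg p = 2.
Next, symmetries: mirror symmetry z ↦ −z ⇒ only even powers of z; it's symmetric under y → −y, forcing even powers of y; it's symmetric under x → −x, forcing even powers of x.
Then, against the integer gridlines: the y-axis gridline crossings are at y ∈ {-1, 1}; no z-intercept at any integer in the box.
Finally, these observations pin down the coefficients.

3*x^2 + y^2 - 1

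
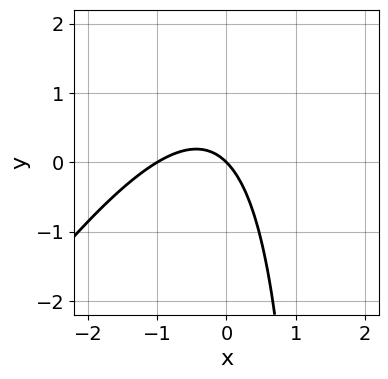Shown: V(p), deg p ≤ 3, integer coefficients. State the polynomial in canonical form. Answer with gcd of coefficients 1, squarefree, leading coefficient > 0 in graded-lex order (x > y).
1. deg p = 2. No degree-1 curve has this shape.
2. Checking where it meets the axes: the x-axis gridline crossings are at x ∈ {-1, 0}; one y-axis crossing is at y = 0.
3. Fitting integer coefficients to these (and the overall shape) gives p.

3*x^2 - 2*x*y + 3*x + 3*y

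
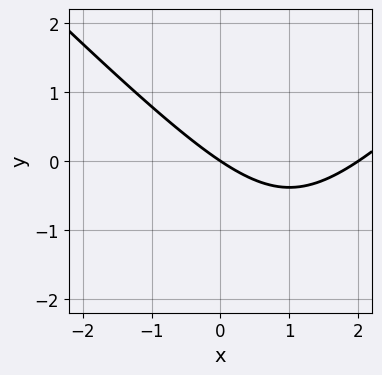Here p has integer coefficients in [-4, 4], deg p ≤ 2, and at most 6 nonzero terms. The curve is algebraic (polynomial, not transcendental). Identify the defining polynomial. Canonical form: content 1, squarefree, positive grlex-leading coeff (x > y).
First, degree: no degree-1 curve has this shape, so deg p = 2.
Then, from the visible intercepts: it crosses the y-axis at the gridline y = 0; among the integer gridlines, it crosses the x-axis at x ∈ {0, 2}.
Finally, these observations pin down the coefficients.

x^2 - y^2 - 2*x - 3*y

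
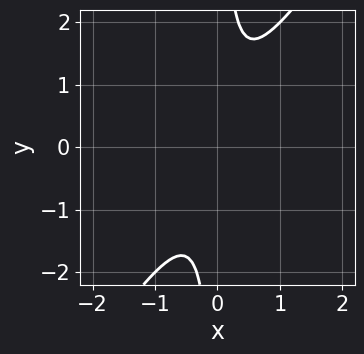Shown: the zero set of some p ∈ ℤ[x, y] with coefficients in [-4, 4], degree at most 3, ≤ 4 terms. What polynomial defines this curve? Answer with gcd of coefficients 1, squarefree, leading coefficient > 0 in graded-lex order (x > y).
First, deg p = 2.
Then, from the visible intercepts: the curve avoids every integer y-axis point in the box; no x-intercept at any integer in the box.
Finally, these observations pin down the coefficients.

3*x^2 - 2*x*y + 1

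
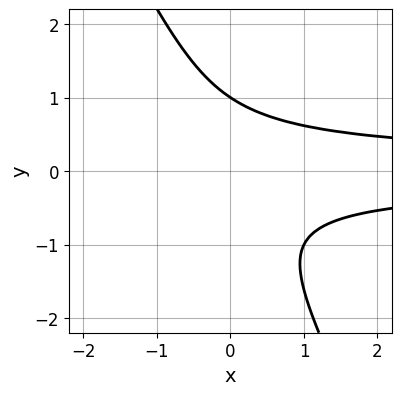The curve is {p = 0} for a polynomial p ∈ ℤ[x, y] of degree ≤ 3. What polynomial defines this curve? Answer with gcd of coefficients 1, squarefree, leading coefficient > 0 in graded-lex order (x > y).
The degree is 3 — the shape is more complex than any degree-2 curve.
Reading off the gridlines: it meets the y-axis at y = 1 (among the integer gridlines); no x-intercept at any integer in the box.
Assembling these constraints gives the stated polynomial.

2*x*y^2 + y^3 - 1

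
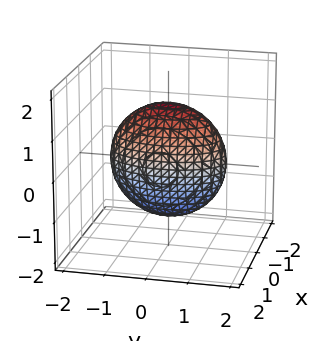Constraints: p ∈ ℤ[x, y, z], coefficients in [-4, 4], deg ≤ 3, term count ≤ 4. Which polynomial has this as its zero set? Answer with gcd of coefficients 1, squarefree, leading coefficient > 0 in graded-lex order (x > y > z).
3*x^2 + y^2 + z^2 - 2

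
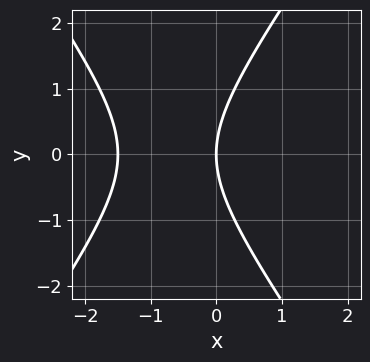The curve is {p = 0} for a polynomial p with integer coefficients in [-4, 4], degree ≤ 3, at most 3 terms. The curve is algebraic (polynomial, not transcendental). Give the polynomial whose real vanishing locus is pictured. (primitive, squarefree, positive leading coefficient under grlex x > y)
First, deg p = 2.
Then, symmetries: it's symmetric under y → −y, forcing even powers of y.
Next, from the visible intercepts: one y-axis crossing is at y = 0; it meets the x-axis at x = 0 (among the integer gridlines).
Finally, putting this together gives p.

2*x^2 - y^2 + 3*x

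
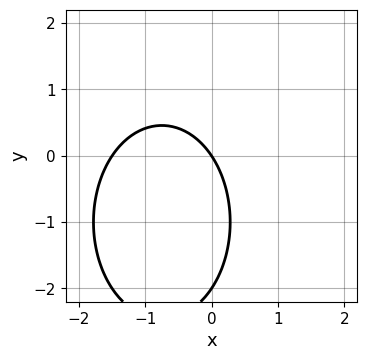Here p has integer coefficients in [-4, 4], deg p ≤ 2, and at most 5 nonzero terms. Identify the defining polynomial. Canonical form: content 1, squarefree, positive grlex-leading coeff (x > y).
2*x^2 + y^2 + 3*x + 2*y

First, the degree is 2 — no degree-1 curve has this shape.
Next, reading off the gridlines: it meets the x-axis at x = 0 (among the integer gridlines); the y-axis gridline crossings are at y ∈ {-2, 0}.
Finally, solving for integer coefficients yields p as stated.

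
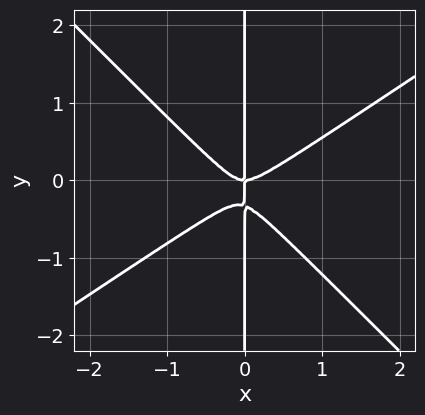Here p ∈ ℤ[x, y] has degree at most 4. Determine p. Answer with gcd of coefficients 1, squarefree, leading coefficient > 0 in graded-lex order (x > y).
2*x^3 - x^2*y - 3*x*y^2 - x*y

Degree: the shape is more complex than any degree-2 curve, so deg p = 3.
From the axis intercepts and sections: every point of the y-axis in the box is on the curve; one x-axis crossing is at x = 0.
Together with the visible shape, these determine p as stated.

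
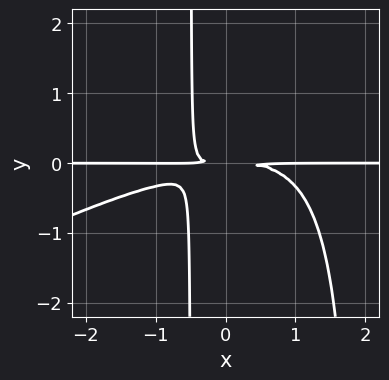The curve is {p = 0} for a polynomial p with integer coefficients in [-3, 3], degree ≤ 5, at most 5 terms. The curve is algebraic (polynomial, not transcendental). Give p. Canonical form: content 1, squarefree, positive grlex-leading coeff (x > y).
deg p = 4.
From the axis intercepts and sections: the visible x-axis segment lies entirely on the curve.
Assembling these constraints gives the stated polynomial.

x^3*y - 2*x^2*y^2 + 3*x*y^2 + 2*y^2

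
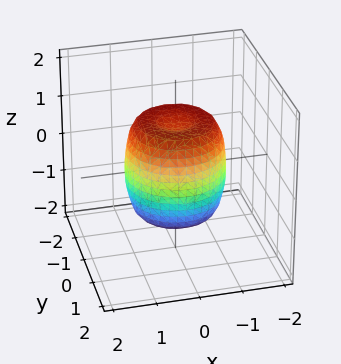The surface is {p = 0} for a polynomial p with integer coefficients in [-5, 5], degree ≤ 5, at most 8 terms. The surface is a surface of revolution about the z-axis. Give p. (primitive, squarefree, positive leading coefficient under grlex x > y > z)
2*x^4 + 4*x^2*y^2 + 2*y^4 - 2*x^2 - 2*y^2 + z^2 - 1

(a) deg p = 4. The shape is more complex than any degree-3 surface.
(b) Symmetries: the z-axis is an axis of rotation, so x and y enter only as x² + y².
(c) From the axis intercepts and sections: a circular section at z = -1 has radius exactly 1; the z-axis gridline crossings are at z ∈ {-1, 1}.
(d) These observations pin down the coefficients.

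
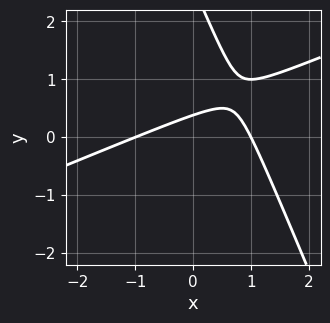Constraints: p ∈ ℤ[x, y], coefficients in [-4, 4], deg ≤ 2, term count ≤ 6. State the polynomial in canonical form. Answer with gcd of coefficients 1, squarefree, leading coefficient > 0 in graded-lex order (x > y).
1. The degree is 2 — the shape is more complex than any degree-1 curve.
2. Against the integer gridlines: the x-axis gridline crossings are at x ∈ {-1, 1}.
3. These observations pin down the coefficients.

x^2 - 2*x*y - y^2 + 3*y - 1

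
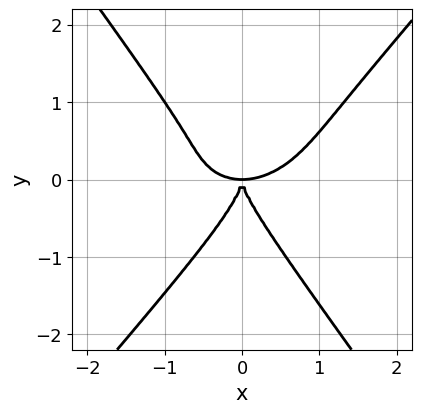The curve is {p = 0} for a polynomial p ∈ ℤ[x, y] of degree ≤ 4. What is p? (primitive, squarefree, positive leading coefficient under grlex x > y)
2*x^4 - x^3*y + 2*x^2*y^2 - 2*y^4 - 3*x^2*y

1. The degree is 4 — the shape is more complex than any degree-3 curve.
2. From the visible intercepts: it meets the x-axis at x = 0 (among the integer gridlines); it meets the y-axis at y = 0 (among the integer gridlines).
3. The integer polynomial consistent with all of this is the stated p.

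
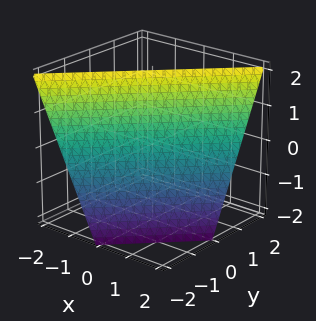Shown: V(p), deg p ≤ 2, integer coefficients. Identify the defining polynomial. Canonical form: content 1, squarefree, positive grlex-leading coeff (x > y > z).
Degree: the surface is flat (a plane), so deg p = 1.
Observable constraints: it meets the z-axis at z = 2 (among the integer gridlines); one y-axis crossing is at y = -1.
The integer polynomial consistent with all of this is the stated p. Check: (1, 0, 0) on the x-axis lies on the surface, and p(1, 0, 0) = 0. ✓

2*x - 2*y + z - 2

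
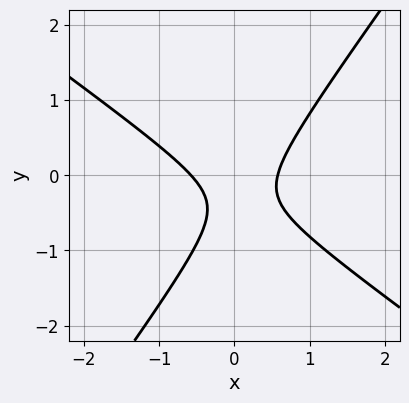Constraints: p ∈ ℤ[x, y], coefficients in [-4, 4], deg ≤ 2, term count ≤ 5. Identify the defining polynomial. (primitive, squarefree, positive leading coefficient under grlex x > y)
3*x^2 + 2*x*y - 3*y^2 - 2*y - 1

(a) The degree is 2 — a generic line meets the curve in up to 2 points.
(b) Observable constraints: no y-intercept at any integer in the box.
(c) Matching integer coefficients to the picture gives p.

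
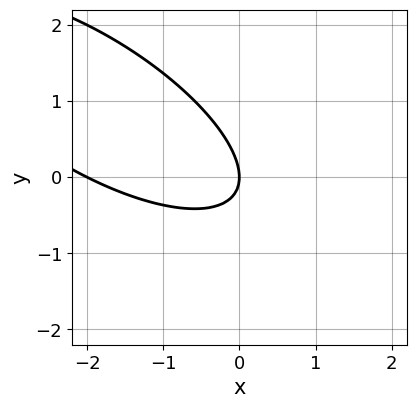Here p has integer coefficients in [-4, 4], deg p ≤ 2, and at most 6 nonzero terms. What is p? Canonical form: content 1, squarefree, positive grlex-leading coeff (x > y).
First, deg p = 2. The shape is more complex than any degree-1 curve.
Next, reading off the gridlines: among the integer gridlines, it crosses the x-axis at x ∈ {-2, 0}; it crosses the y-axis at the gridline y = 0.
Finally, fitting integer coefficients to these (and the overall shape) gives p.

x^2 + 2*x*y + 2*y^2 + 2*x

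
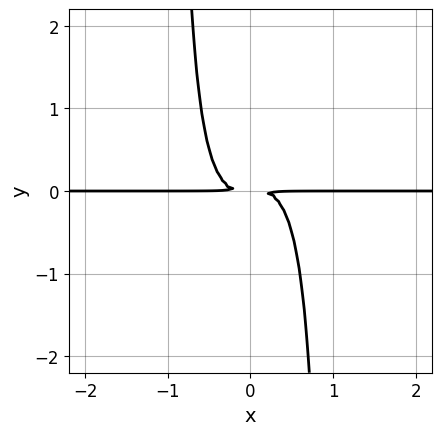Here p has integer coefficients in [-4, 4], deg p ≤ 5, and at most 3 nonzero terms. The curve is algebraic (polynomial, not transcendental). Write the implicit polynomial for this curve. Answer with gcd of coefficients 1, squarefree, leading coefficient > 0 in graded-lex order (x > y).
3*x^3*y - x^2*y^2 + y^2

deg p = 4. A generic line meets the curve in up to 4 points.
Checking where it meets the axes: every point of the x-axis in the box is on the curve.
The integer polynomial consistent with all of this is the stated p.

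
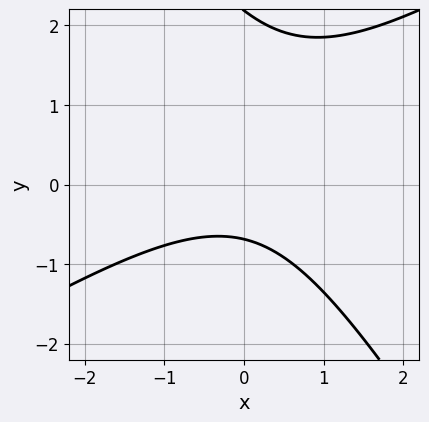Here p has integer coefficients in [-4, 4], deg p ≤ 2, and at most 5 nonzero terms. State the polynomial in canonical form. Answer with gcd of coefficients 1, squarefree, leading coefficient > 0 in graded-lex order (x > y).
(a) Degree: no degree-1 curve has this shape, so deg p = 2.
(b) From the visible intercepts: no x-intercept at any integer in the box.
(c) Together with the visible shape, these determine p as stated.

2*x^2 - 2*x*y - 2*y^2 + 3*y + 3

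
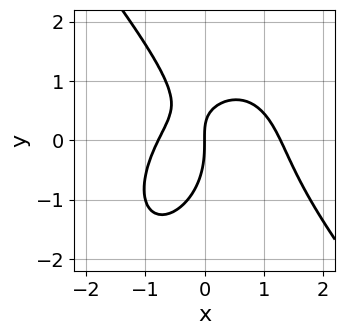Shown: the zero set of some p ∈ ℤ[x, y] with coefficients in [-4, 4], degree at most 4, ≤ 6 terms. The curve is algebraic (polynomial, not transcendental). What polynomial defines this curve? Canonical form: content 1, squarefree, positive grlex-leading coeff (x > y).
2*x^3 + y^3 - x^2 + 2*x*y - 2*x

First, the degree is 3 — no degree-2 curve has this shape.
Next, reading off the gridlines: one y-axis crossing is at y = 0; it crosses the x-axis at the gridline x = 0.
Finally, fitting integer coefficients to these (and the overall shape) gives p.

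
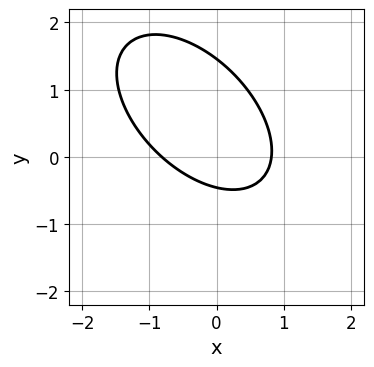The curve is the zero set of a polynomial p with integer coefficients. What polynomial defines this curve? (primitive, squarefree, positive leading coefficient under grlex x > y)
3*x^2 + 3*x*y + 3*y^2 - 3*y - 2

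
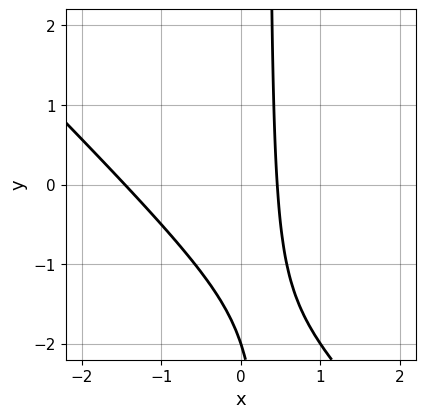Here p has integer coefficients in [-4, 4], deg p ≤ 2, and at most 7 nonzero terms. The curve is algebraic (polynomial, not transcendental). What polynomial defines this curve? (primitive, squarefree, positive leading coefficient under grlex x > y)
(a) deg p = 2. A generic line meets the curve in up to 2 points.
(b) Observable constraints: one y-axis crossing is at y = -2.
(c) Together with the visible shape, these determine p as stated.

3*x^2 + 3*x*y + 3*x - y - 2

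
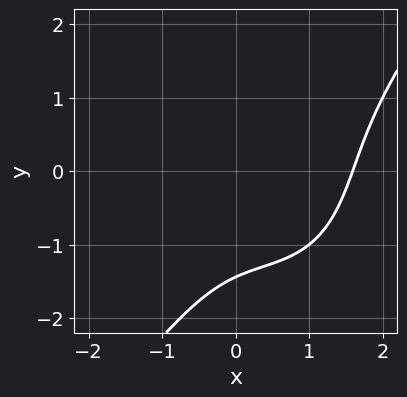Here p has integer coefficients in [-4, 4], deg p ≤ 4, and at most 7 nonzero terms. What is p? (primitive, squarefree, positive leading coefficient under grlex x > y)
2*x^3 - y^3 - 2*x^2 - 2*x*y - 3

1. Degree: the shape is more complex than any degree-2 curve, so deg p = 3.
2. Solving for integer coefficients yields p as stated.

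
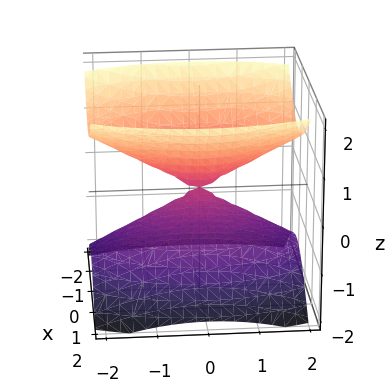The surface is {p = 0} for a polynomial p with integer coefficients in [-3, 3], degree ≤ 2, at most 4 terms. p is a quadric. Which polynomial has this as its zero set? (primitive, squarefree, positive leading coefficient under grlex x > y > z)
There are 2 components. They look like related sheets of one shape, so recover p as a whole.
Degree: a double cone through the origin; a quadric, so deg p = 2.
Symmetries: it's symmetric under x → −x, forcing even powers of x; mirror symmetry z ↦ −z ⇒ only even powers of z; it's symmetric under y → −y, forcing even powers of y.
From the axis intercepts and sections: it crosses the z-axis at the gridline z = 0; one x-axis crossing is at x = 0; one y-axis crossing is at y = 0.
Putting this together gives p.

3*x^2 + y^2 - 3*z^2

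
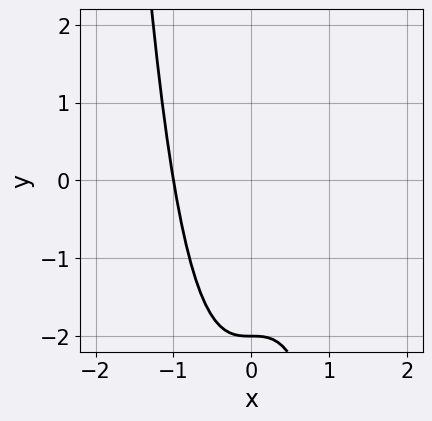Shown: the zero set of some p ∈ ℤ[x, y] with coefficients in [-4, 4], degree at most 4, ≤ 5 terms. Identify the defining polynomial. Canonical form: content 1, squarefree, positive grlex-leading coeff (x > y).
2*x^3 + y + 2

deg p = 3.
Checking where it meets the axes: it crosses the y-axis at the gridline y = -2; it meets the x-axis at x = -1 (among the integer gridlines).
Fitting integer coefficients to these (and the overall shape) gives p.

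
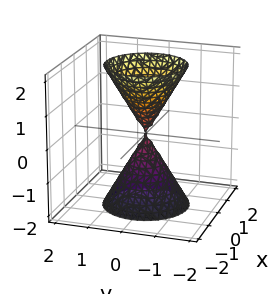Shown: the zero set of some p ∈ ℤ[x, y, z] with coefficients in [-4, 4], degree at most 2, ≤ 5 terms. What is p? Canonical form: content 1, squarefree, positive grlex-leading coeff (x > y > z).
3*x^2 + 3*y^2 - z^2

I count 2 distinct pieces. Treating them together as one polynomial.
deg p = 2. Two nappes meeting at a single point; a quadric.
Symmetries: rotational symmetry about the z-axis ⇒ p depends on x, y only through x² + y²; it's symmetric under z → −z, forcing even powers of z.
From the axis intercepts and sections: it crosses the y-axis at the gridline y = 0; one x-axis crossing is at x = 0; a circular section at z = -2 has radius between 1 and 2; it crosses the z-axis at the gridline z = 0.
These observations pin down the coefficients.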